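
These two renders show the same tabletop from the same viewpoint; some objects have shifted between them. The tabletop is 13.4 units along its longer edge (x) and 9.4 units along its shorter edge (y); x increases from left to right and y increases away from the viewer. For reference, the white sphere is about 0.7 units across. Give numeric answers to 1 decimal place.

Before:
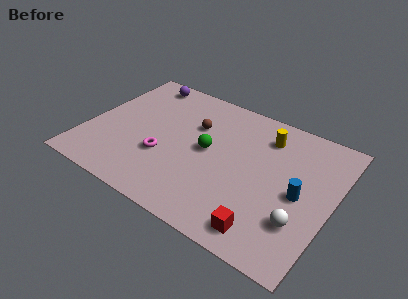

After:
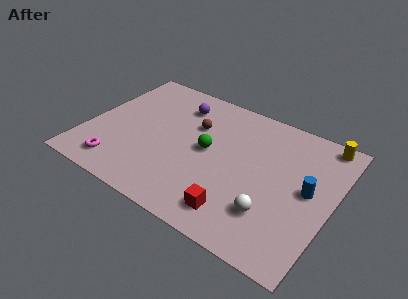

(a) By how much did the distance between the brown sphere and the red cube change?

-1.2

Before: roughly 6.9 units apart; after: 5.7. That's 1.2 units closer together.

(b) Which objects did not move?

the green sphere and the brown sphere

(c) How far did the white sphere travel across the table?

1.5

The white sphere was near (12.0, 2.7) before and (10.5, 2.5) after, so it travelled √(1.5² + 0.2²) ≈ 1.5 units.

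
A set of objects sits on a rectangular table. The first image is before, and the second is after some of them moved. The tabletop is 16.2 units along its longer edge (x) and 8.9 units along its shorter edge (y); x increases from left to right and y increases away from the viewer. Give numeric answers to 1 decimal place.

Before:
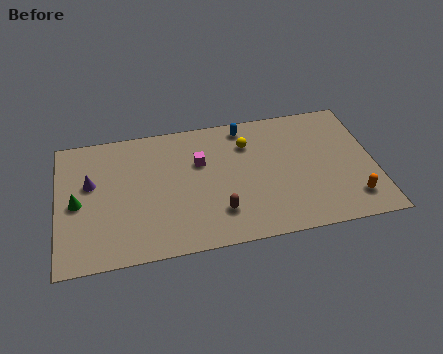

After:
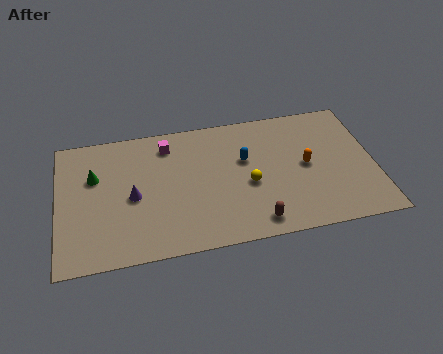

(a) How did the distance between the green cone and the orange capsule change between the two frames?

-3.2

Before: roughly 14.1 units apart; after: 10.9. That's 3.2 units closer together.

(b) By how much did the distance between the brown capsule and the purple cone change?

-0.4

They were about 7.2 units apart before and 6.8 after — 0.4 units closer together.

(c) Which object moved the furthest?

the orange capsule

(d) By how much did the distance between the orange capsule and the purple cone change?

-4.8

The distance was about 13.7 in the first image and 8.9 in the second, so they moved 4.8 units closer together.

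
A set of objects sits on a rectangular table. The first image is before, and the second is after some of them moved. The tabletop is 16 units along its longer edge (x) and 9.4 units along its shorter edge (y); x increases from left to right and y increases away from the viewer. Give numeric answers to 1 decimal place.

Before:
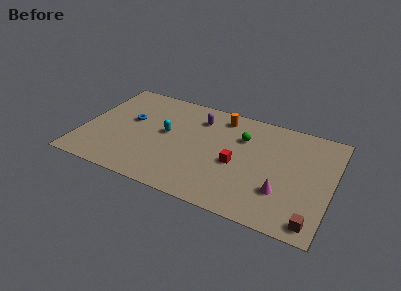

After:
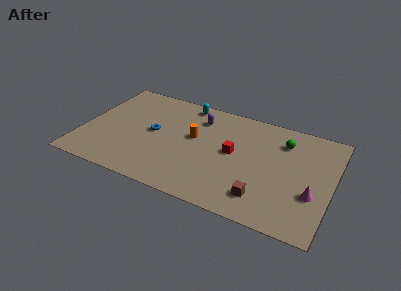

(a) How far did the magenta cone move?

2.0

The magenta cone moved from about (13.0, 2.8) to (14.9, 3.3), a distance of √(1.9² + 0.5²) ≈ 2.0.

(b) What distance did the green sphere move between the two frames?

2.7

From (10.1, 6.6) to (12.7, 7.2), the green sphere covered √(2.6² + 0.6²) ≈ 2.7 units.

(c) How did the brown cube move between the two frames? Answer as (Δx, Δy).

(-3.2, 0.8)

The brown cube was at about (15.1, 1.1) and moved to about (11.9, 1.9).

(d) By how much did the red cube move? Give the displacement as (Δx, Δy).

(-0.3, 0.9)

From the two frames, the red cube sits at roughly (10.0, 4.1) before and (9.7, 5.0) after.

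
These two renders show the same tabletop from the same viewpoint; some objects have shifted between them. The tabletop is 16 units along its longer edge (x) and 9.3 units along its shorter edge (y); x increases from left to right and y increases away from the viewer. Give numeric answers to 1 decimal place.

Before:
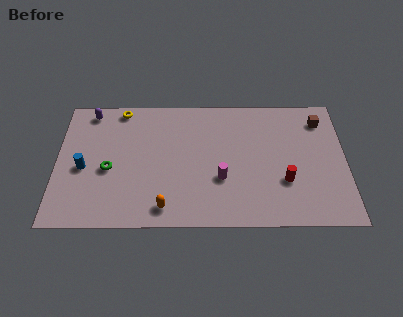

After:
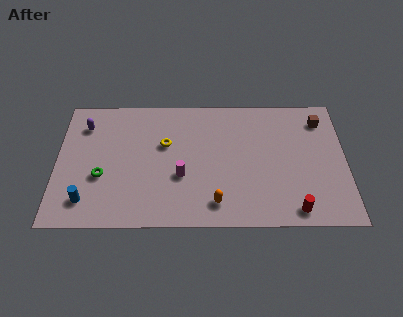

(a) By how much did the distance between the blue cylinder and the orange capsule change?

+1.8

They were about 5.3 units apart before and 7.1 after — 1.8 units further apart.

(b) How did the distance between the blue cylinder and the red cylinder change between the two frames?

+0.3

The distance was about 11.1 in the first image and 11.4 in the second, so they moved 0.3 units further apart.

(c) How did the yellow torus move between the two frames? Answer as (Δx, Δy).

(2.5, -2.6)

From the two frames, the yellow torus sits at roughly (3.5, 8.4) before and (6.0, 5.8) after.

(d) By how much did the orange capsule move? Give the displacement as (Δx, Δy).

(2.8, 0.3)

The orange capsule was at about (6.0, 1.3) and moved to about (8.8, 1.6).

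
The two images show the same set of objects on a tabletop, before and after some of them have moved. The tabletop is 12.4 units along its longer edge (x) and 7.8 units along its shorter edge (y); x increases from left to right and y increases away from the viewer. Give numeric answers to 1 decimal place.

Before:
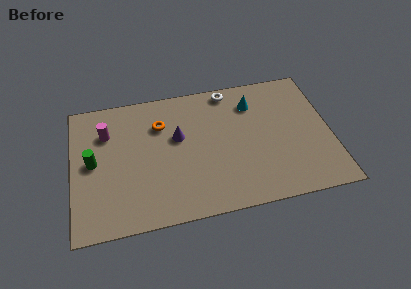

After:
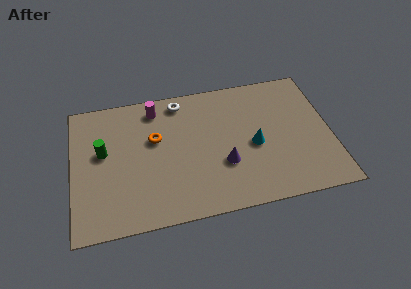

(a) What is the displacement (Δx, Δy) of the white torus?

(-2.4, -0.2)

From the two frames, the white torus sits at roughly (7.7, 7.0) before and (5.3, 6.8) after.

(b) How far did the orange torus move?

0.9

From (4.3, 5.6) to (4.0, 4.8), the orange torus covered √(0.3² + 0.8²) ≈ 0.9 units.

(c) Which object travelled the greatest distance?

the purple cone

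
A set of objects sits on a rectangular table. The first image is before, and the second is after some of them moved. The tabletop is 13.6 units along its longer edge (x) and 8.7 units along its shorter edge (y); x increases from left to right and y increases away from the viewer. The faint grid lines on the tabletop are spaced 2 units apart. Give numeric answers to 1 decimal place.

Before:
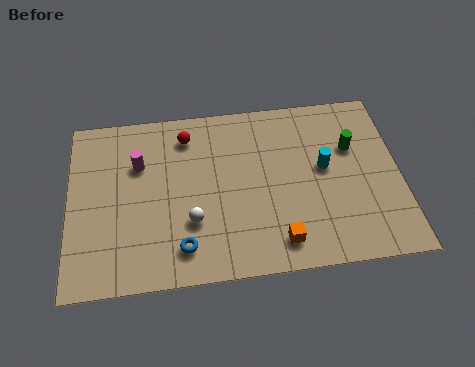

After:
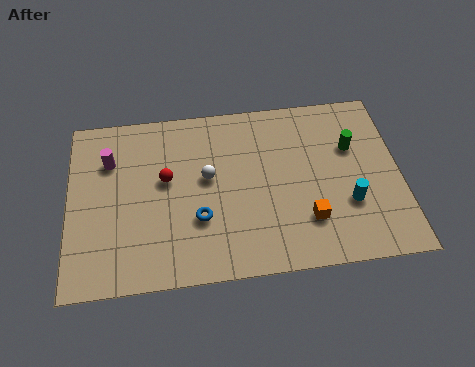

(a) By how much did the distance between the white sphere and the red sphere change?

-2.6

Before: roughly 4.3 units apart; after: 1.7. That's 2.6 units closer together.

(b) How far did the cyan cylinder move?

2.1

From (10.5, 4.8) to (11.4, 2.9), the cyan cylinder covered √(0.9² + 1.9²) ≈ 2.1 units.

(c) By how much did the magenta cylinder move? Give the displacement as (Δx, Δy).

(-1.2, 0.3)

The magenta cylinder started near (2.9, 5.9) and ended near (1.7, 6.2).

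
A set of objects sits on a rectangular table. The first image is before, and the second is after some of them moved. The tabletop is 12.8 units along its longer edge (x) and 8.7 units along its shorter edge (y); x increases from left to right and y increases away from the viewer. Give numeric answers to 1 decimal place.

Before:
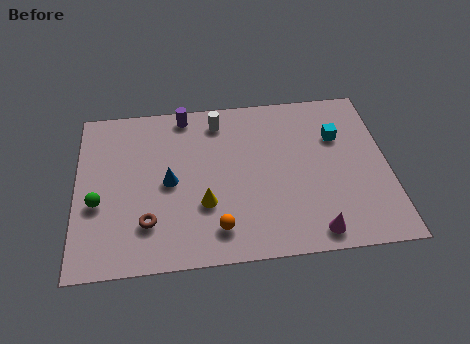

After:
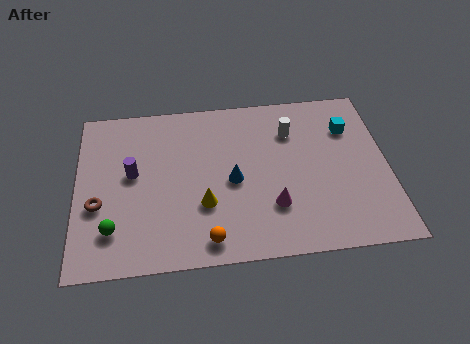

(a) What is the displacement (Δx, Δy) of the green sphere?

(0.6, -1.4)

From the two frames, the green sphere sits at roughly (0.9, 3.4) before and (1.5, 2.0) after.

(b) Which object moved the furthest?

the purple cylinder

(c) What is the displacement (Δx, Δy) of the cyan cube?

(0.5, 0.4)

The cyan cube was at about (10.8, 5.9) and moved to about (11.3, 6.3).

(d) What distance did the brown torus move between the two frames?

2.3

The brown torus moved from about (2.9, 2.2) to (0.9, 3.3), a distance of √(2.0² + 1.1²) ≈ 2.3.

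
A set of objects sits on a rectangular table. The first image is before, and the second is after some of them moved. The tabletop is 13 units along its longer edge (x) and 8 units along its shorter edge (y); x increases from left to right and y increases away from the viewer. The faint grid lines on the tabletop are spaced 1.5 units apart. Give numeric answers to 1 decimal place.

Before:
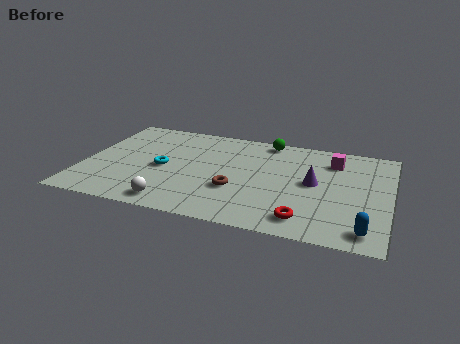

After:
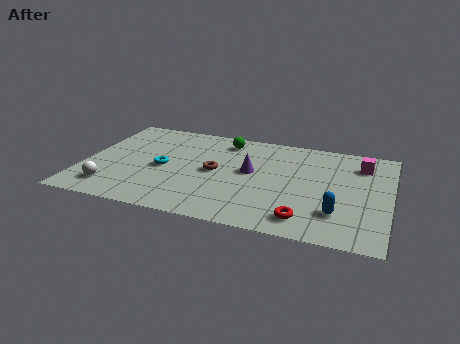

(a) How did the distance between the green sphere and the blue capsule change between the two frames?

-0.7

The distance was about 7.6 in the first image and 6.9 in the second, so they moved 0.7 units closer together.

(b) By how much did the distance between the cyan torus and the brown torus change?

-1.1

The distance was about 3.3 in the first image and 2.2 in the second, so they moved 1.1 units closer together.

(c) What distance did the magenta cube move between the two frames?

1.2

The magenta cube moved from about (10.5, 6.2) to (11.7, 6.2), a distance of √(1.2² + 0.0²) ≈ 1.2.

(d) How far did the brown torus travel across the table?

1.6

The brown torus was near (6.6, 2.8) before and (5.6, 4.0) after, so it travelled √(1.0² + 1.2²) ≈ 1.6 units.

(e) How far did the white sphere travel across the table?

2.7

The white sphere moved from about (4.1, 1.0) to (1.4, 1.5), a distance of √(2.7² + 0.5²) ≈ 2.7.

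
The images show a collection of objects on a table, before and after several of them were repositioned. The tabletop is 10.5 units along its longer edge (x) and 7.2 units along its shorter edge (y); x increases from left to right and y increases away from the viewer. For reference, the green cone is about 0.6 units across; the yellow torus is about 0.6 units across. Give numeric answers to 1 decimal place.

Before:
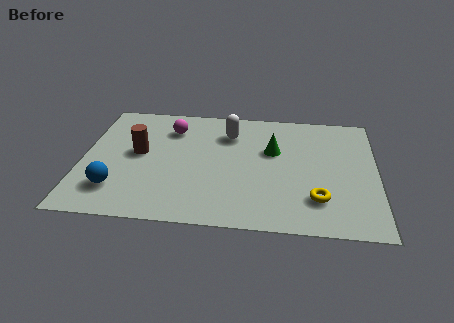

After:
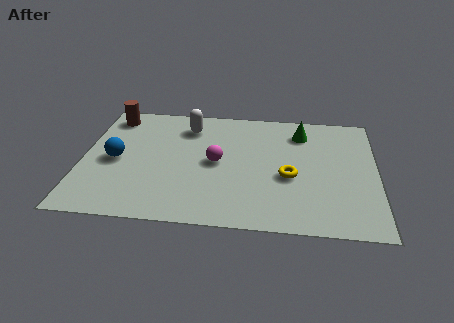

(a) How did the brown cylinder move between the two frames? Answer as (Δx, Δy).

(-1.1, 2.2)

The brown cylinder was at about (2.0, 3.9) and moved to about (0.9, 6.1).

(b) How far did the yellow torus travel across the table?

1.6

The yellow torus was near (8.4, 1.8) before and (7.4, 3.0) after, so it travelled √(1.0² + 1.2²) ≈ 1.6 units.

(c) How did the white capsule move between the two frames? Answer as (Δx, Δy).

(-1.5, 0.3)

From the two frames, the white capsule sits at roughly (5.2, 5.4) before and (3.7, 5.7) after.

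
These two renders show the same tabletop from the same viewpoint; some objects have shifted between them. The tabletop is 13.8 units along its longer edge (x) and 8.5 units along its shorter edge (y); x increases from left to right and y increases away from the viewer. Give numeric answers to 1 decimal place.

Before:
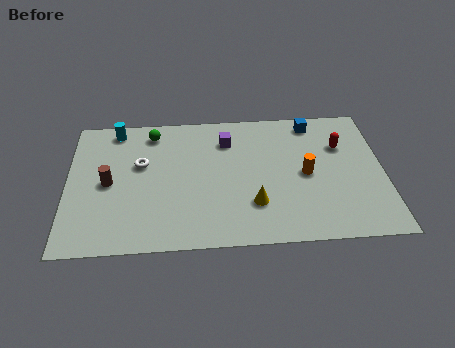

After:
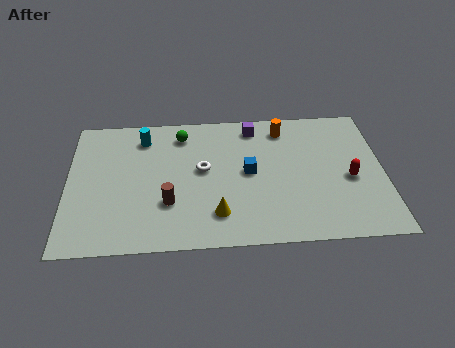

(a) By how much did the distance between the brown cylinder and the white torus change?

+0.7

They were about 1.8 units apart before and 2.5 after — 0.7 units further apart.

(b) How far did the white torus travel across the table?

2.7

The white torus was near (3.2, 5.2) before and (5.9, 4.7) after, so it travelled √(2.7² + 0.5²) ≈ 2.7 units.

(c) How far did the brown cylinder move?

3.0

The brown cylinder moved from about (1.8, 4.1) to (4.4, 2.7), a distance of √(2.6² + 1.4²) ≈ 3.0.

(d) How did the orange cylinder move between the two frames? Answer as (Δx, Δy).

(-0.9, 3.0)

The orange cylinder was at about (10.4, 4.1) and moved to about (9.5, 7.1).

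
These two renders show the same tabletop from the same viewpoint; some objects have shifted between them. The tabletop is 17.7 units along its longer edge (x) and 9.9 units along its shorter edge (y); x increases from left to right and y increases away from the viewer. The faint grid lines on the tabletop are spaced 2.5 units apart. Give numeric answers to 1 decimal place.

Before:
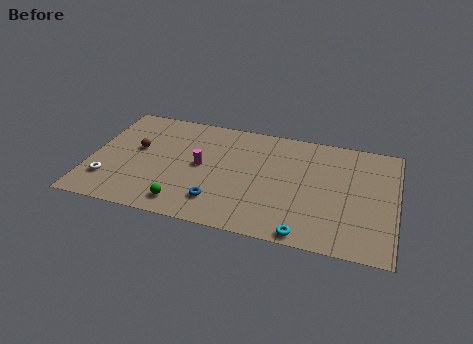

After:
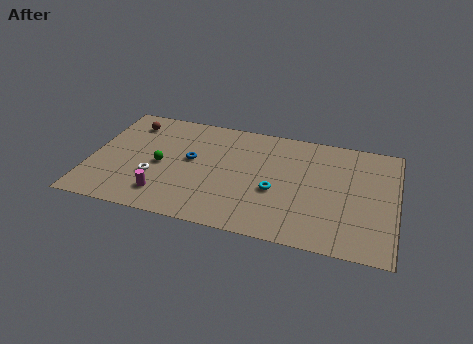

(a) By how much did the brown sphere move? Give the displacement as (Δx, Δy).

(-0.6, 2.3)

The brown sphere was at about (2.6, 5.7) and moved to about (2.0, 8.0).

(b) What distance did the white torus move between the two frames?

2.8

The white torus moved from about (1.2, 2.5) to (3.8, 3.4), a distance of √(2.6² + 0.9²) ≈ 2.8.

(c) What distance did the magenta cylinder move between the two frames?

3.6

The magenta cylinder was near (6.4, 5.1) before and (4.5, 2.0) after, so it travelled √(1.9² + 3.1²) ≈ 3.6 units.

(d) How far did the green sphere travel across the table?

3.5

The green sphere moved from about (5.7, 1.5) to (4.1, 4.6), a distance of √(1.6² + 3.1²) ≈ 3.5.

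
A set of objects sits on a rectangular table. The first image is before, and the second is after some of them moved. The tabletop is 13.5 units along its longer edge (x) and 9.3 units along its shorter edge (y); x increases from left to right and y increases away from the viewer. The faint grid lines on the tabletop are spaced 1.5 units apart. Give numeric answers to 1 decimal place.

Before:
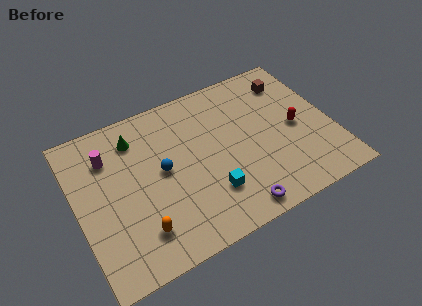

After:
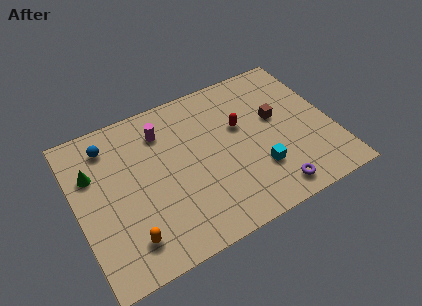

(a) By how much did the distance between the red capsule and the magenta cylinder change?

-5.7

Before: roughly 10.0 units apart; after: 4.3. That's 5.7 units closer together.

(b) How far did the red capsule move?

3.1

From (11.6, 4.4) to (8.8, 5.7), the red capsule covered √(2.8² + 1.3²) ≈ 3.1 units.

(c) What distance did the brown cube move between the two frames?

2.3

The brown cube moved from about (11.8, 7.4) to (10.7, 5.4), a distance of √(1.1² + 2.0²) ≈ 2.3.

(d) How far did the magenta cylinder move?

2.9

From (1.9, 6.9) to (4.8, 7.2), the magenta cylinder covered √(2.9² + 0.3²) ≈ 2.9 units.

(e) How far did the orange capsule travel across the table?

0.6

From (2.9, 2.0) to (2.3, 1.8), the orange capsule covered √(0.6² + 0.2²) ≈ 0.6 units.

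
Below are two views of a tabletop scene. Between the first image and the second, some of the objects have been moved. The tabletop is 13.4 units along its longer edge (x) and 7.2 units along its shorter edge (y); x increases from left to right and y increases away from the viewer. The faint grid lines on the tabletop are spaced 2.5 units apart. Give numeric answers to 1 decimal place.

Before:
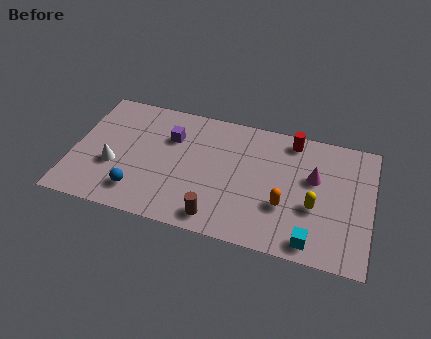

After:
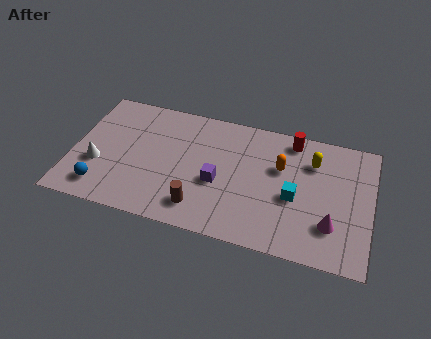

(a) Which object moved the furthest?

the purple cube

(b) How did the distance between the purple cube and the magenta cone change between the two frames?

-1.3

Before: roughly 6.5 units apart; after: 5.2. That's 1.3 units closer together.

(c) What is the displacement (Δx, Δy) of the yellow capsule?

(-0.2, 2.5)

The yellow capsule started near (10.9, 2.8) and ended near (10.7, 5.3).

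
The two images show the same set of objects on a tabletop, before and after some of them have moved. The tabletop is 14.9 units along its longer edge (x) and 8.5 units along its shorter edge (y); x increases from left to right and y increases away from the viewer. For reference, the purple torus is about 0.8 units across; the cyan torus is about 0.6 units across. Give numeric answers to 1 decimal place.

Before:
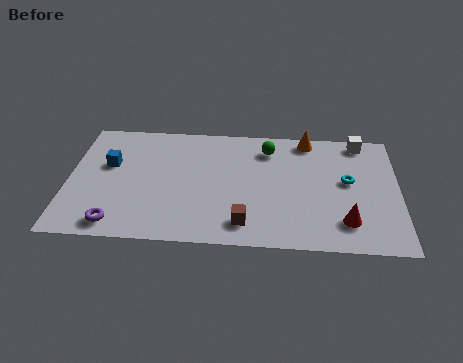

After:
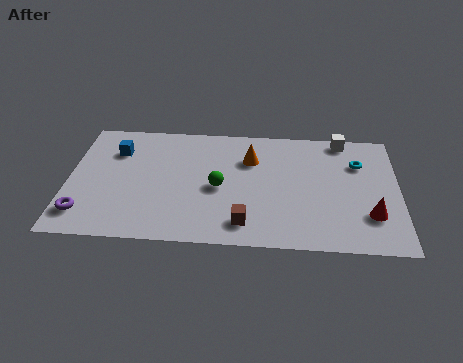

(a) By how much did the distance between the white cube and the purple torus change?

+0.4

Before: roughly 12.7 units apart; after: 13.1. That's 0.4 units further apart.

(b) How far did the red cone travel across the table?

1.2

The red cone moved from about (12.5, 1.9) to (13.6, 2.4), a distance of √(1.1² + 0.5²) ≈ 1.2.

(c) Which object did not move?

the brown cube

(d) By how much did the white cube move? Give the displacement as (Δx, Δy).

(-0.8, 0.1)

From the two frames, the white cube sits at roughly (13.2, 7.6) before and (12.4, 7.7) after.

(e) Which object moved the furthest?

the green sphere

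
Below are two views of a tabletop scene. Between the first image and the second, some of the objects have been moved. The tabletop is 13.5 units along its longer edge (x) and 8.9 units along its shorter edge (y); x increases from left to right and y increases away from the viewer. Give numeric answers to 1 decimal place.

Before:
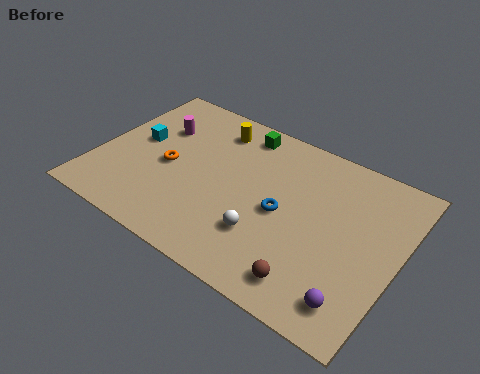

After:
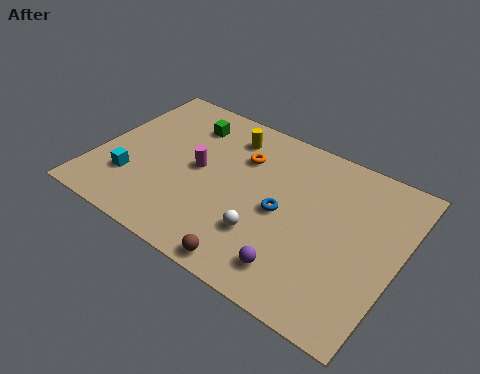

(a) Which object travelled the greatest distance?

the orange torus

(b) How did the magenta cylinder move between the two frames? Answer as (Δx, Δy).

(2.2, -1.5)

From the two frames, the magenta cylinder sits at roughly (2.3, 6.1) before and (4.5, 4.6) after.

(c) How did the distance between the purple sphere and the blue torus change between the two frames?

-1.8

They were about 4.6 units apart before and 2.8 after — 1.8 units closer together.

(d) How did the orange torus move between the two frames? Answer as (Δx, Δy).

(3.0, 2.2)

The orange torus started near (3.2, 4.1) and ended near (6.2, 6.3).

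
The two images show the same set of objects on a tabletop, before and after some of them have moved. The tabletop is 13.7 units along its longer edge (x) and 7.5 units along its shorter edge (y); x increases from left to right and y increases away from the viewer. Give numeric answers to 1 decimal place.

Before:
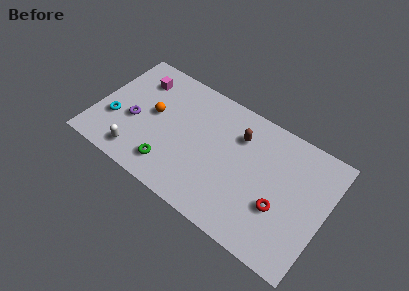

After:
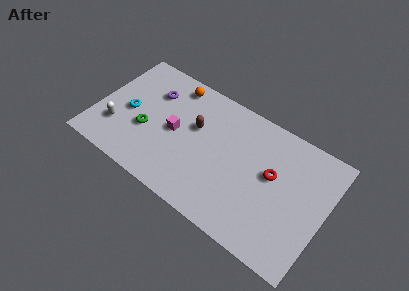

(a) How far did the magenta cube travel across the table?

3.3

From (2.1, 5.8) to (4.7, 3.7), the magenta cube covered √(2.6² + 2.1²) ≈ 3.3 units.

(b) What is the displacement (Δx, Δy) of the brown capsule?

(-2.5, -0.9)

The brown capsule was at about (8.3, 5.5) and moved to about (5.8, 4.6).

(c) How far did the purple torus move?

2.4

The purple torus moved from about (2.3, 3.1) to (3.0, 5.4), a distance of √(0.7² + 2.3²) ≈ 2.4.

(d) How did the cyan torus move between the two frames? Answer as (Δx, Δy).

(0.7, 0.9)

The cyan torus started near (1.2, 2.6) and ended near (1.9, 3.5).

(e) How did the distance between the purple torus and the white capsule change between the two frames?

+1.6

The distance was about 2.0 in the first image and 3.6 in the second, so they moved 1.6 units further apart.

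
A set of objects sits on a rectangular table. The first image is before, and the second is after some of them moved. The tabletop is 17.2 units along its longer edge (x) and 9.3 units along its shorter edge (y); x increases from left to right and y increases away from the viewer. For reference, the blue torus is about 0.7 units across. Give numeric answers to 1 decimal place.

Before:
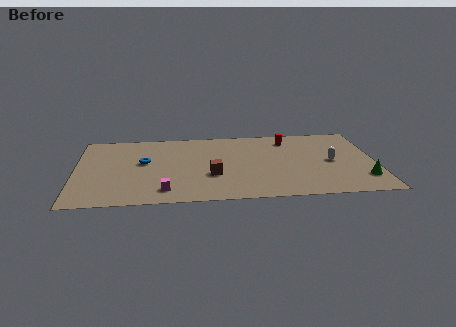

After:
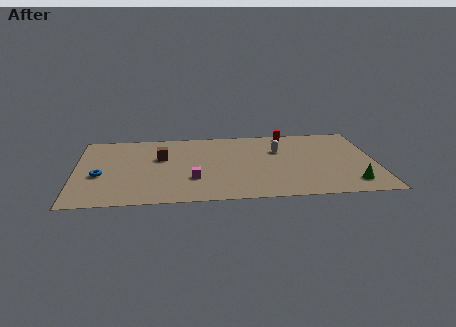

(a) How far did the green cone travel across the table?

0.9

The green cone moved from about (16.4, 2.2) to (15.7, 1.7), a distance of √(0.7² + 0.5²) ≈ 0.9.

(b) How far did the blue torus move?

2.9

The blue torus was near (3.9, 5.3) before and (1.4, 3.8) after, so it travelled √(2.5² + 1.5²) ≈ 2.9 units.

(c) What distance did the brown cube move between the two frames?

3.8

The brown cube was near (7.8, 3.3) before and (4.9, 5.8) after, so it travelled √(2.9² + 2.5²) ≈ 3.8 units.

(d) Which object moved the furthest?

the brown cube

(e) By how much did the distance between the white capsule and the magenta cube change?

-4.0

They were about 10.0 units apart before and 6.0 after — 4.0 units closer together.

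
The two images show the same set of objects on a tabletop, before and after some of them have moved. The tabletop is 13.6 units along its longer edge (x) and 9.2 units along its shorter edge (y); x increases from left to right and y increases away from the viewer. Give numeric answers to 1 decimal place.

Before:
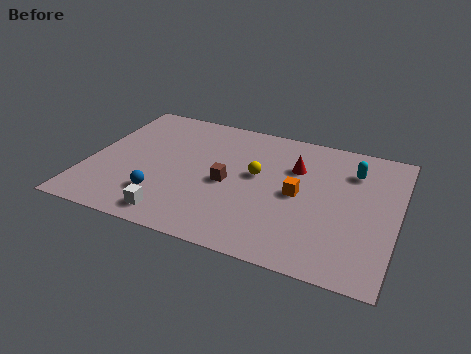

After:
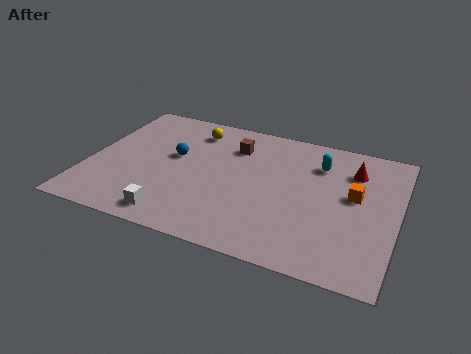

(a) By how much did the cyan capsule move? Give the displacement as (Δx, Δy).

(-1.5, 0.0)

The cyan capsule was at about (11.5, 6.9) and moved to about (10.0, 6.9).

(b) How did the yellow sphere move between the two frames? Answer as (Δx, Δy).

(-3.1, 2.3)

The yellow sphere was at about (7.4, 5.2) and moved to about (4.3, 7.5).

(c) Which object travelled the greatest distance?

the yellow sphere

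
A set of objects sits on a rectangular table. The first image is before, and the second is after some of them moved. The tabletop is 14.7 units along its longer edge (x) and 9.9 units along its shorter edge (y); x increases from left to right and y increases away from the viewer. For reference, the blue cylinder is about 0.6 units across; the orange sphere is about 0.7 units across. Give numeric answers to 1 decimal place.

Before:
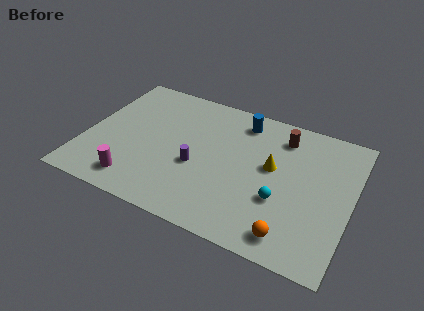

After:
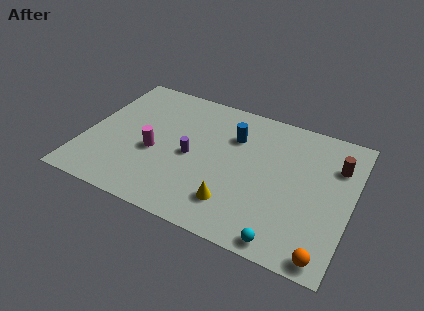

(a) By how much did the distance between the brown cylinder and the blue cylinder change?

+3.4

They were about 2.3 units apart before and 5.7 after — 3.4 units further apart.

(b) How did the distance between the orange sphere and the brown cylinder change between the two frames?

-0.5

Before: roughly 6.7 units apart; after: 6.2. That's 0.5 units closer together.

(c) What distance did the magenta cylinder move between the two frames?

2.6

The magenta cylinder moved from about (3.2, 1.6) to (3.9, 4.1), a distance of √(0.7² + 2.5²) ≈ 2.6.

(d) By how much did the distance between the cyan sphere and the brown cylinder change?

+2.1

They were about 4.5 units apart before and 6.6 after — 2.1 units further apart.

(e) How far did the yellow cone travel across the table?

3.8

The yellow cone moved from about (10.3, 5.6) to (8.6, 2.2), a distance of √(1.7² + 3.4²) ≈ 3.8.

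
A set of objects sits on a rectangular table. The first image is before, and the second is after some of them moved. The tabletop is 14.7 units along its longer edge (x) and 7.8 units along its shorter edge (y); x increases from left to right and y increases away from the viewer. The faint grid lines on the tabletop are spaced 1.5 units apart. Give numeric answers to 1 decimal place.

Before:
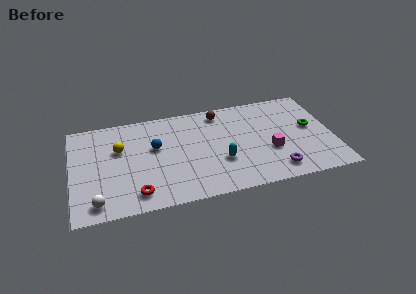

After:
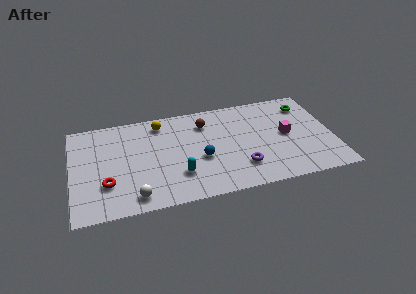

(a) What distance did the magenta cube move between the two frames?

1.5

The magenta cube moved from about (11.1, 2.9) to (12.1, 4.0), a distance of √(1.0² + 1.1²) ≈ 1.5.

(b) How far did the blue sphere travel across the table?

2.9

The blue sphere moved from about (4.7, 4.7) to (7.2, 3.2), a distance of √(2.5² + 1.5²) ≈ 2.9.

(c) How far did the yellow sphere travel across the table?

2.9

The yellow sphere moved from about (2.7, 5.0) to (5.1, 6.6), a distance of √(2.4² + 1.6²) ≈ 2.9.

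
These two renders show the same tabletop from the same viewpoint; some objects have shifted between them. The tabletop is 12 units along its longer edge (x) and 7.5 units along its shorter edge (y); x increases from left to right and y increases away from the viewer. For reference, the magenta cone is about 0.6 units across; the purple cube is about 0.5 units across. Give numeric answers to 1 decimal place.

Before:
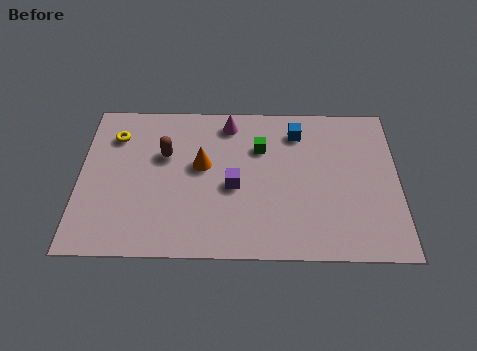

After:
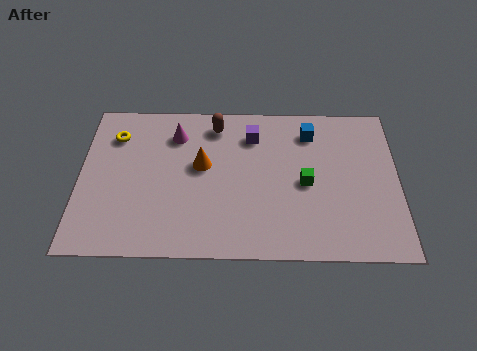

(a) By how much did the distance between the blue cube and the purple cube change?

-1.4

The distance was about 3.6 in the first image and 2.2 in the second, so they moved 1.4 units closer together.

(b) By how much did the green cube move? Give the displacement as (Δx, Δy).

(1.7, -1.7)

From the two frames, the green cube sits at roughly (6.8, 5.2) before and (8.5, 3.5) after.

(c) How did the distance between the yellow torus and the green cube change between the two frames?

+2.0

They were about 5.5 units apart before and 7.5 after — 2.0 units further apart.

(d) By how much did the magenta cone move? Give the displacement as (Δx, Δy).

(-2.0, -0.6)

The magenta cone started near (5.6, 6.4) and ended near (3.6, 5.8).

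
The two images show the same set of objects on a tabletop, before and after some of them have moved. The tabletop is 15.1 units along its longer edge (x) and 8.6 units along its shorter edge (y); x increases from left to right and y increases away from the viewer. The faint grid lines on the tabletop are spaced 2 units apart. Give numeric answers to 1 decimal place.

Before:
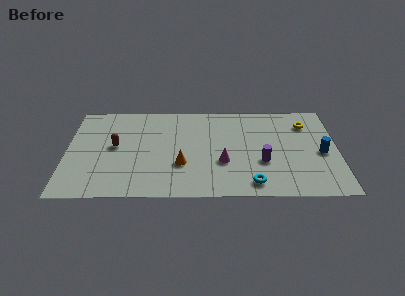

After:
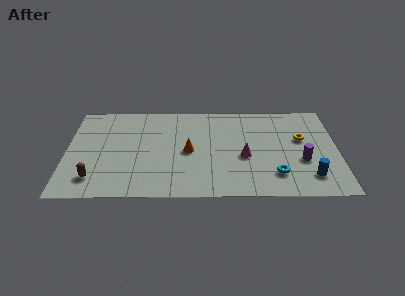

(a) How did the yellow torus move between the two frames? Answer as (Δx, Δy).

(-0.3, -1.4)

The yellow torus started near (13.4, 6.6) and ended near (13.1, 5.2).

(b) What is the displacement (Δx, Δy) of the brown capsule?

(-1.1, -2.9)

The brown capsule was at about (2.7, 4.6) and moved to about (1.6, 1.7).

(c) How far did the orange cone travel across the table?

1.3

The orange cone moved from about (6.4, 2.9) to (6.8, 4.1), a distance of √(0.4² + 1.2²) ≈ 1.3.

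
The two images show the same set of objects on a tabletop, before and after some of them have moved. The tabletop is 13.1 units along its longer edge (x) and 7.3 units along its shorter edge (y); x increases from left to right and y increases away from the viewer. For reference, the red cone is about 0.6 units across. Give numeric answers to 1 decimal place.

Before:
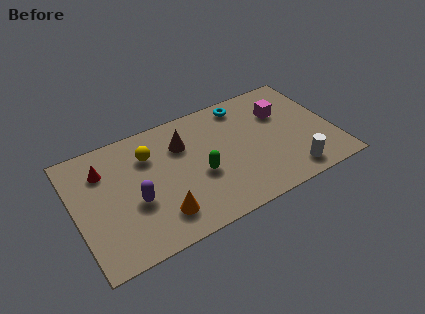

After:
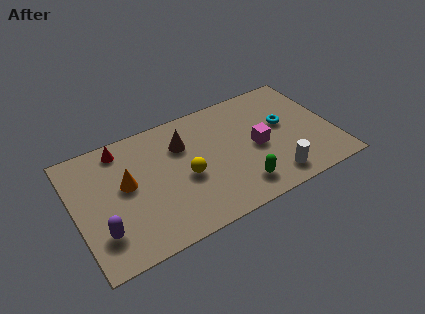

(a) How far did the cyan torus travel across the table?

2.8

The cyan torus moved from about (8.9, 6.3) to (10.7, 4.2), a distance of √(1.8² + 2.1²) ≈ 2.8.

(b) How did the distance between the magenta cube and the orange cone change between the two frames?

-0.9

They were about 7.5 units apart before and 6.6 after — 0.9 units closer together.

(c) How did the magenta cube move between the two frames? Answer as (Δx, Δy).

(-1.5, -1.6)

The magenta cube was at about (10.7, 5.0) and moved to about (9.2, 3.4).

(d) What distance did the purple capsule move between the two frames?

2.1

The purple capsule was near (2.9, 2.9) before and (1.1, 1.9) after, so it travelled √(1.8² + 1.0²) ≈ 2.1 units.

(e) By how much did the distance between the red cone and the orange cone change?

-2.3

They were about 4.5 units apart before and 2.2 after — 2.3 units closer together.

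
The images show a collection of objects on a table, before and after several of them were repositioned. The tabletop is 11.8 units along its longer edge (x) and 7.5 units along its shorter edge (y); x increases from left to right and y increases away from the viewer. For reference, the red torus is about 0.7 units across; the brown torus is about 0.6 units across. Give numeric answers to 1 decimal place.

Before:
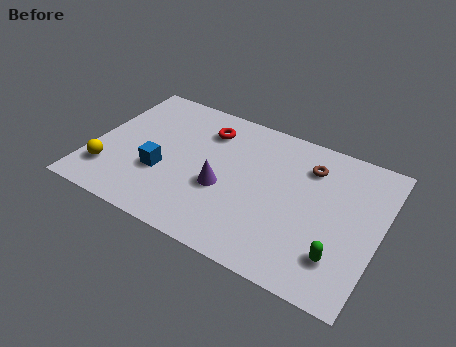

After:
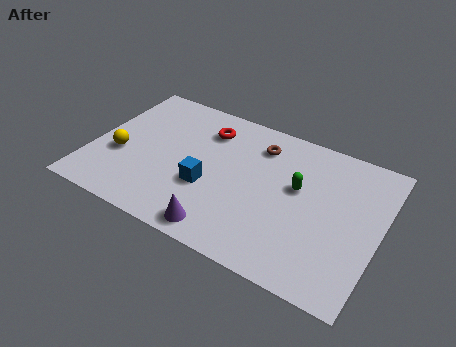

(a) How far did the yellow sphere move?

1.1

From (0.9, 1.8) to (1.2, 2.9), the yellow sphere covered √(0.3² + 1.1²) ≈ 1.1 units.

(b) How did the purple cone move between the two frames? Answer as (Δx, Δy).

(0.3, -2.1)

The purple cone started near (5.5, 3.0) and ended near (5.8, 0.9).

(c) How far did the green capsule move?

3.3

The green capsule moved from about (10.4, 1.8) to (8.4, 4.4), a distance of √(2.0² + 2.6²) ≈ 3.3.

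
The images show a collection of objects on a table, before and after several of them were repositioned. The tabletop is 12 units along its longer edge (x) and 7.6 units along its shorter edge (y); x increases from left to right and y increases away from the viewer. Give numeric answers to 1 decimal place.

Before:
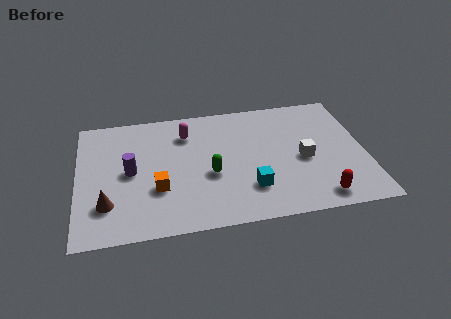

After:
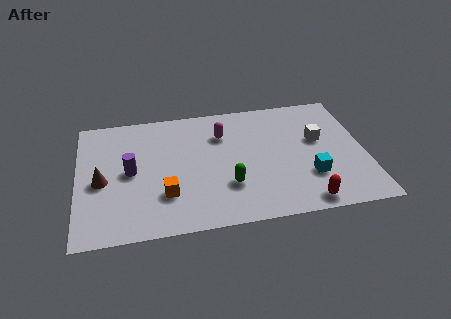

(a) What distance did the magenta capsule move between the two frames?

1.5

The magenta capsule was near (4.6, 5.8) before and (6.1, 5.5) after, so it travelled √(1.5² + 0.3²) ≈ 1.5 units.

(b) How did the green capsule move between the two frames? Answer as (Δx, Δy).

(0.7, -0.8)

The green capsule was at about (5.5, 3.1) and moved to about (6.2, 2.3).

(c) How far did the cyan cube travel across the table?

2.5

From (7.1, 2.0) to (9.6, 2.3), the cyan cube covered √(2.5² + 0.3²) ≈ 2.5 units.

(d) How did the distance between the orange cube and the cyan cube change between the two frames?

+2.2

They were about 3.8 units apart before and 6.0 after — 2.2 units further apart.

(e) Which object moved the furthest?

the cyan cube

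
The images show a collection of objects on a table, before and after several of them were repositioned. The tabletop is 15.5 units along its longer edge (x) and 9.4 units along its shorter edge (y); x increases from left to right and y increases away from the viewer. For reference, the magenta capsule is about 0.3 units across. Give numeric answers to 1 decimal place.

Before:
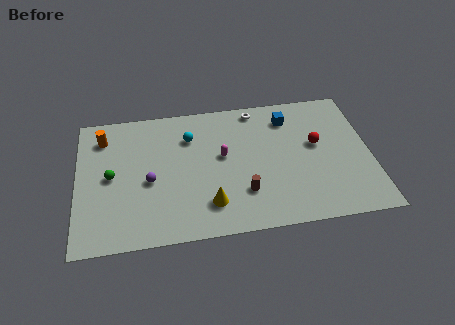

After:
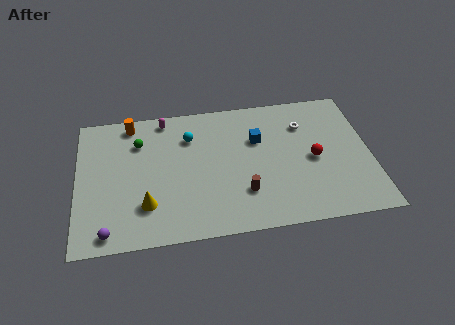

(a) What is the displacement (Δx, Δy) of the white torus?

(2.5, -1.5)

From the two frames, the white torus sits at roughly (9.6, 8.4) before and (12.1, 6.9) after.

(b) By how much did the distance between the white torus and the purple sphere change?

+4.8

The distance was about 7.2 in the first image and 12.0 in the second, so they moved 4.8 units further apart.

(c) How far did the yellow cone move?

3.3

From (6.9, 2.1) to (3.6, 2.5), the yellow cone covered √(3.3² + 0.4²) ≈ 3.3 units.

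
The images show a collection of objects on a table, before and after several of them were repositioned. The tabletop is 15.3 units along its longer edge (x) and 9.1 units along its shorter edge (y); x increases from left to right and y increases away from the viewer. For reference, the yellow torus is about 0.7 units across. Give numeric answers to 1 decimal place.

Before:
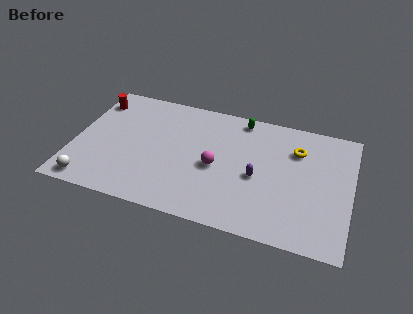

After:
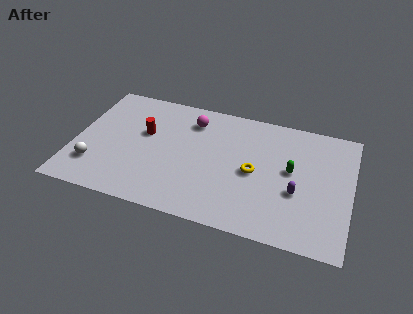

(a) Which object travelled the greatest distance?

the green capsule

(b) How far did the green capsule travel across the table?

4.3

The green capsule was near (9.0, 8.1) before and (12.0, 5.0) after, so it travelled √(3.0² + 3.1²) ≈ 4.3 units.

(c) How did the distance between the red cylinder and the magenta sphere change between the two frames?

-4.8

They were about 7.8 units apart before and 3.0 after — 4.8 units closer together.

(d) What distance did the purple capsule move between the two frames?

2.3

The purple capsule moved from about (10.2, 4.0) to (12.4, 3.5), a distance of √(2.2² + 0.5²) ≈ 2.3.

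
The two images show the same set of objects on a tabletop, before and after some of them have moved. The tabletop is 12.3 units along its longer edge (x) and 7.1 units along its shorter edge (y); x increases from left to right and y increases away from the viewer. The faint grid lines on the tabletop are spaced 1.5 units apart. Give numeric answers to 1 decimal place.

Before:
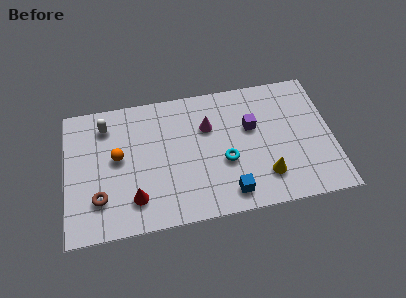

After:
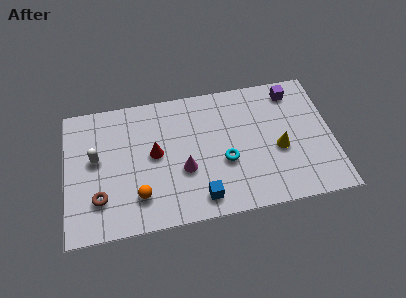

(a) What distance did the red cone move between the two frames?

2.4

The red cone was near (3.1, 1.6) before and (4.1, 3.8) after, so it travelled √(1.0² + 2.2²) ≈ 2.4 units.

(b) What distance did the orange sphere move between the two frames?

2.4

From (2.4, 3.9) to (3.3, 1.7), the orange sphere covered √(0.9² + 2.2²) ≈ 2.4 units.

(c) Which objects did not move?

the brown torus and the cyan torus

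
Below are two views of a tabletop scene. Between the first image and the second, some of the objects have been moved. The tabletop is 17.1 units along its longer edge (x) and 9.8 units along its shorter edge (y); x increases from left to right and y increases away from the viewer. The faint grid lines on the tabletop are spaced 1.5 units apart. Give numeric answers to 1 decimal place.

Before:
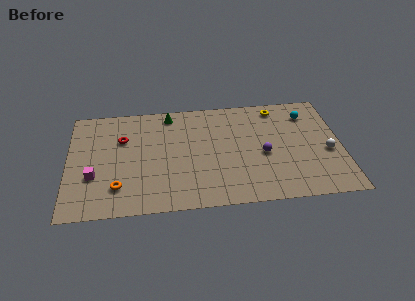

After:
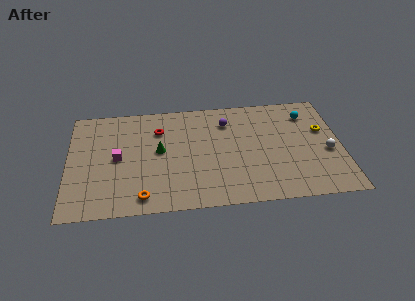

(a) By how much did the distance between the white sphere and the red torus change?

-2.1

Before: roughly 13.0 units apart; after: 10.9. That's 2.1 units closer together.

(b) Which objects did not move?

the cyan sphere and the white sphere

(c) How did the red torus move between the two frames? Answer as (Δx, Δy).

(2.3, 0.6)

From the two frames, the red torus sits at roughly (3.4, 6.6) before and (5.7, 7.2) after.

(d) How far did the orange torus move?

1.8

The orange torus was near (3.1, 2.3) before and (4.6, 1.3) after, so it travelled √(1.5² + 1.0²) ≈ 1.8 units.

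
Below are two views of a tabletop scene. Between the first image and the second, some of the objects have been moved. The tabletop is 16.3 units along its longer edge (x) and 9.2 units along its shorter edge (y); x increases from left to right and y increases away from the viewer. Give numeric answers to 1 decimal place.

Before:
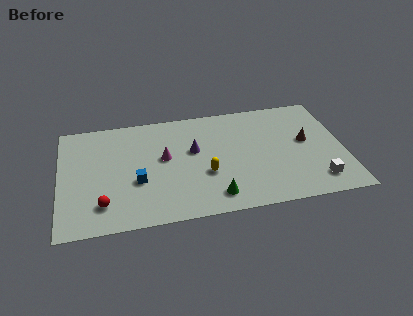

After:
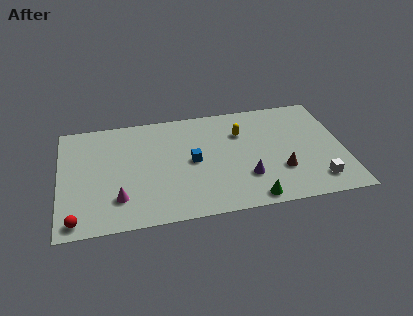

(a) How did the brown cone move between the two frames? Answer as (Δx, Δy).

(-1.6, -2.2)

The brown cone started near (14.2, 5.1) and ended near (12.6, 2.9).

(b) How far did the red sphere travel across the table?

1.8

The red sphere was near (2.4, 2.0) before and (0.9, 1.0) after, so it travelled √(1.5² + 1.0²) ≈ 1.8 units.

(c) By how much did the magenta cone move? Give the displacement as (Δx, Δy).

(-2.7, -2.9)

The magenta cone was at about (6.0, 5.2) and moved to about (3.3, 2.3).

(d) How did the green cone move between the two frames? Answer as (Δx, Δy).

(2.1, -0.6)

The green cone started near (8.7, 1.5) and ended near (10.8, 0.9).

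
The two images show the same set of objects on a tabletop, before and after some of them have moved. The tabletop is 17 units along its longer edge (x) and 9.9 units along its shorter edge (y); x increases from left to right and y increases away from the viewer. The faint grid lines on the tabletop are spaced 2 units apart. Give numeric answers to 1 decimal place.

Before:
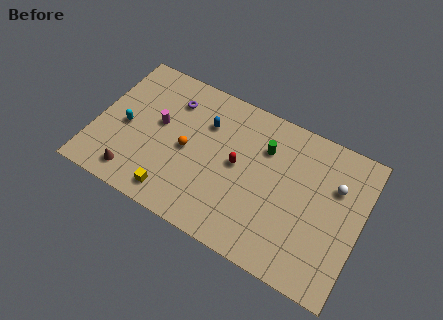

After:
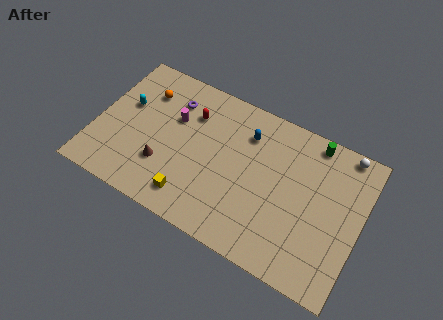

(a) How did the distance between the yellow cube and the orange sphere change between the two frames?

+3.6

Before: roughly 3.3 units apart; after: 6.9. That's 3.6 units further apart.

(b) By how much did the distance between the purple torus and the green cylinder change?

+3.0

They were about 6.1 units apart before and 9.1 after — 3.0 units further apart.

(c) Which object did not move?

the purple torus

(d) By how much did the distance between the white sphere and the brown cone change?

-0.9

They were about 13.4 units apart before and 12.5 after — 0.9 units closer together.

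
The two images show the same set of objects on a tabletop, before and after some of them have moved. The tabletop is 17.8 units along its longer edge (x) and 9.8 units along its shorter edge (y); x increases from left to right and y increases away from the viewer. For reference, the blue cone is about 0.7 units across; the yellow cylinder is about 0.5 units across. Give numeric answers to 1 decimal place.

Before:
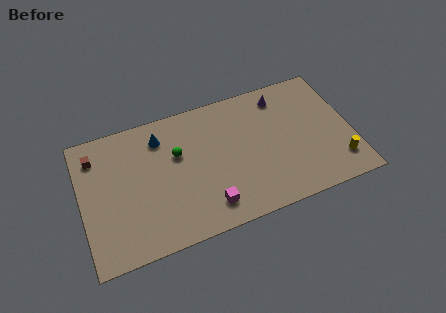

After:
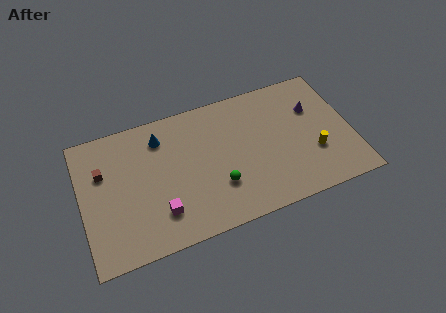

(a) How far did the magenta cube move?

3.2

From (8.0, 1.8) to (4.9, 2.4), the magenta cube covered √(3.1² + 0.6²) ≈ 3.2 units.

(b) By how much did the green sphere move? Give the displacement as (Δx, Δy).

(2.4, -3.2)

From the two frames, the green sphere sits at roughly (6.4, 6.2) before and (8.8, 3.0) after.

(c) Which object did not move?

the blue cone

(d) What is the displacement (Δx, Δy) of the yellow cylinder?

(-1.5, 1.2)

The yellow cylinder was at about (16.7, 2.1) and moved to about (15.2, 3.3).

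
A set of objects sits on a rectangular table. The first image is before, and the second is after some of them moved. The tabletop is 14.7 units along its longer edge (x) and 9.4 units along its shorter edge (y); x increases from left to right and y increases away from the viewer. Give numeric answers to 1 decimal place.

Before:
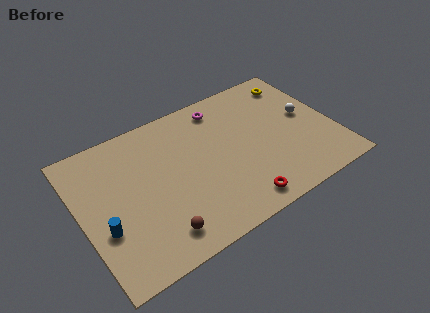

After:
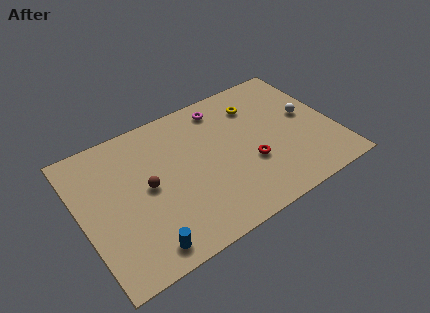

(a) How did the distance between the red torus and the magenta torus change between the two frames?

-2.1

Before: roughly 6.8 units apart; after: 4.7. That's 2.1 units closer together.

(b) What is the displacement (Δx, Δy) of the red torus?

(1.1, 2.2)

From the two frames, the red torus sits at roughly (8.5, 1.2) before and (9.6, 3.4) after.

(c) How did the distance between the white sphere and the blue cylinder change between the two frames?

-1.3

Before: roughly 12.3 units apart; after: 11.0. That's 1.3 units closer together.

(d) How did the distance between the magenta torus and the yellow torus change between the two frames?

-2.4

The distance was about 4.5 in the first image and 2.1 in the second, so they moved 2.4 units closer together.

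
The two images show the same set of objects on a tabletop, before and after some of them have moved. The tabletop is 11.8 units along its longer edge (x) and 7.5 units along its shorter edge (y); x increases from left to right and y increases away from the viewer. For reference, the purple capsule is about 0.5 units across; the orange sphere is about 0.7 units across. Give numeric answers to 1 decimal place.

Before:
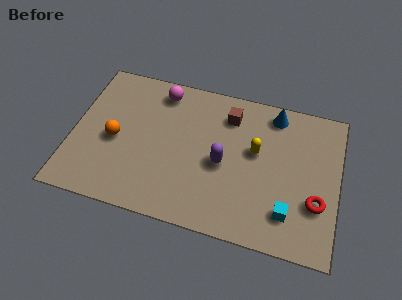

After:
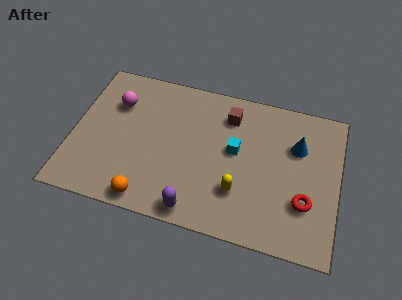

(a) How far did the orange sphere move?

3.1

The orange sphere was near (1.9, 3.4) before and (3.6, 0.8) after, so it travelled √(1.7² + 2.6²) ≈ 3.1 units.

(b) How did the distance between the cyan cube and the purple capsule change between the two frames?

+0.3

The distance was about 3.4 in the first image and 3.7 in the second, so they moved 0.3 units further apart.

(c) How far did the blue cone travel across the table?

1.8

The blue cone moved from about (8.8, 6.5) to (9.9, 5.1), a distance of √(1.1² + 1.4²) ≈ 1.8.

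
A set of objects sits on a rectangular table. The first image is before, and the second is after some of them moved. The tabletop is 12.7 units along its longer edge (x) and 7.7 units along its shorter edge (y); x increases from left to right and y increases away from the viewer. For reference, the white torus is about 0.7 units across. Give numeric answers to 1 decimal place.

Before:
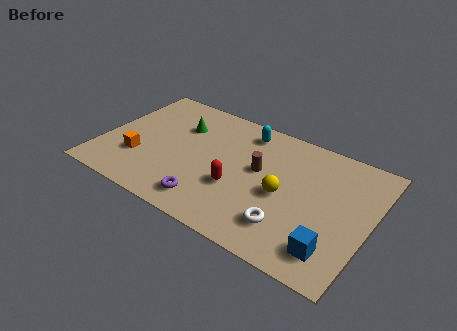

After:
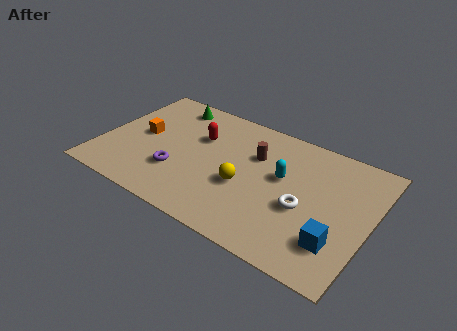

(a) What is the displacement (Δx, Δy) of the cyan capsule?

(2.1, -2.0)

The cyan capsule was at about (6.4, 6.5) and moved to about (8.5, 4.5).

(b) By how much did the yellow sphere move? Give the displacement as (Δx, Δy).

(-1.8, -0.4)

The yellow sphere was at about (8.7, 3.5) and moved to about (6.9, 3.1).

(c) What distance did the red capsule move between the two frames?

3.2

From (6.6, 2.8) to (4.4, 5.1), the red capsule covered √(2.2² + 2.3²) ≈ 3.2 units.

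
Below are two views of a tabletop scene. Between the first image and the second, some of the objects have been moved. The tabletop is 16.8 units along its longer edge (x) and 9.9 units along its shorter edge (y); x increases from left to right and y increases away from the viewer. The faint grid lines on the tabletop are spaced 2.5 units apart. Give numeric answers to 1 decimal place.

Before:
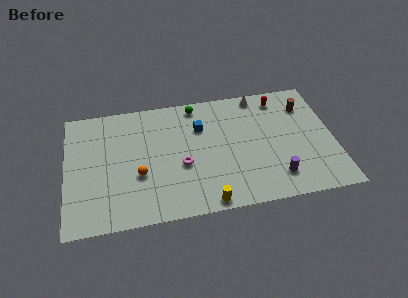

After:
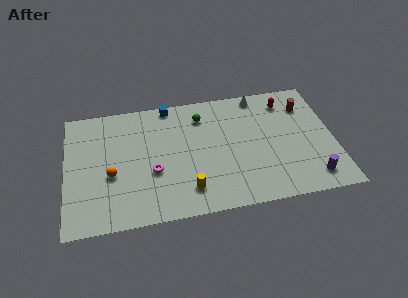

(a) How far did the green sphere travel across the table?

1.0

From (8.3, 8.8) to (8.6, 7.8), the green sphere covered √(0.3² + 1.0²) ≈ 1.0 units.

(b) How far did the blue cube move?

2.9

The blue cube was near (8.5, 6.9) before and (6.6, 9.1) after, so it travelled √(1.9² + 2.2²) ≈ 2.9 units.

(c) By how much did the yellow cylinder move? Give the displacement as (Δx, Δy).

(-1.1, 1.2)

From the two frames, the yellow cylinder sits at roughly (8.6, 0.8) before and (7.5, 2.0) after.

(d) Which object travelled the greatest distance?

the blue cube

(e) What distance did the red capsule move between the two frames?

0.5

The red capsule moved from about (13.6, 8.4) to (14.0, 8.1), a distance of √(0.4² + 0.3²) ≈ 0.5.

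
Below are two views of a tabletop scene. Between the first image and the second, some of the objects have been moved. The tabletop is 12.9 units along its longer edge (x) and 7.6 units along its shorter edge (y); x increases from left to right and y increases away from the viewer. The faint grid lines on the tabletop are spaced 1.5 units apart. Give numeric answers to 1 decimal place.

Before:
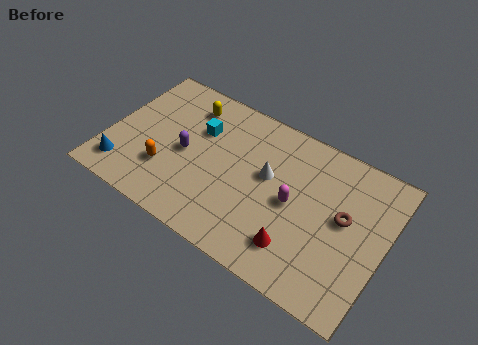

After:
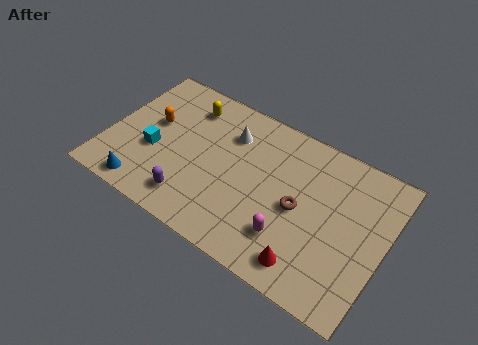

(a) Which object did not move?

the yellow capsule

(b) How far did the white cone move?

2.3

From (7.4, 4.4) to (5.4, 5.6), the white cone covered √(2.0² + 1.2²) ≈ 2.3 units.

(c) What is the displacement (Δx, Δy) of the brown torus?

(-2.0, -0.6)

The brown torus was at about (11.0, 4.2) and moved to about (9.0, 3.6).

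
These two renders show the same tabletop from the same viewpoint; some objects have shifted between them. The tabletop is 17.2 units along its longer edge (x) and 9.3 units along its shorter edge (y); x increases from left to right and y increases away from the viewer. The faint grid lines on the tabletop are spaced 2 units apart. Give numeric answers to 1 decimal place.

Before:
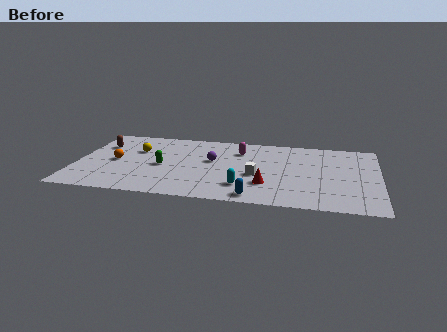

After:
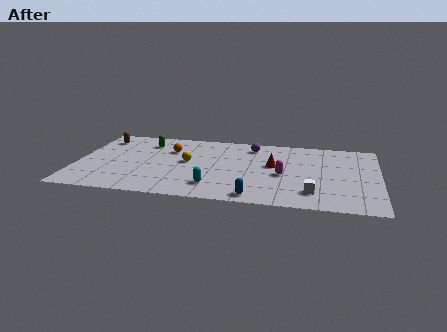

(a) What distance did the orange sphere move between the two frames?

3.6

The orange sphere was near (2.2, 4.5) before and (5.2, 6.5) after, so it travelled √(3.0² + 2.0²) ≈ 3.6 units.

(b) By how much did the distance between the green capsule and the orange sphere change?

-1.1

The distance was about 2.7 in the first image and 1.6 in the second, so they moved 1.1 units closer together.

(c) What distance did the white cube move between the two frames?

3.7

From (10.3, 3.8) to (13.5, 2.0), the white cube covered √(3.2² + 1.8²) ≈ 3.7 units.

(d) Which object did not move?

the blue capsule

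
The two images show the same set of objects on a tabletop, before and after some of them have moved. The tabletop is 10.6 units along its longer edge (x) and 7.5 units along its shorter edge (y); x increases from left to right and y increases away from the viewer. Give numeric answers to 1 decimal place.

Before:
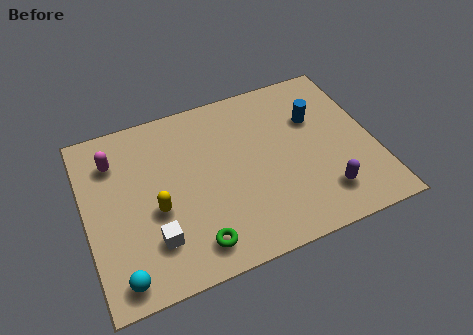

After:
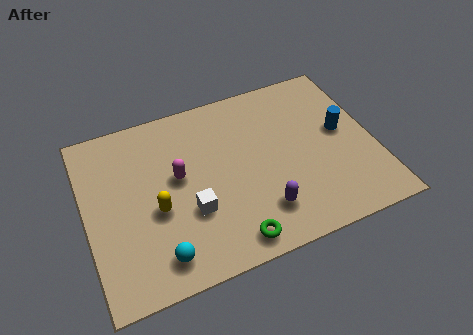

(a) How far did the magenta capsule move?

2.7

The magenta capsule was near (1.2, 5.7) before and (3.4, 4.2) after, so it travelled √(2.2² + 1.5²) ≈ 2.7 units.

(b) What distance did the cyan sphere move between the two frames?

1.4

The cyan sphere moved from about (1.0, 0.9) to (2.4, 1.2), a distance of √(1.4² + 0.3²) ≈ 1.4.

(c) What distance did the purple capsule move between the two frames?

2.3

The purple capsule was near (8.5, 1.6) before and (6.2, 1.7) after, so it travelled √(2.3² + 0.1²) ≈ 2.3 units.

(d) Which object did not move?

the yellow capsule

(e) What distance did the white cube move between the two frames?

1.6

From (2.3, 1.9) to (3.7, 2.6), the white cube covered √(1.4² + 0.7²) ≈ 1.6 units.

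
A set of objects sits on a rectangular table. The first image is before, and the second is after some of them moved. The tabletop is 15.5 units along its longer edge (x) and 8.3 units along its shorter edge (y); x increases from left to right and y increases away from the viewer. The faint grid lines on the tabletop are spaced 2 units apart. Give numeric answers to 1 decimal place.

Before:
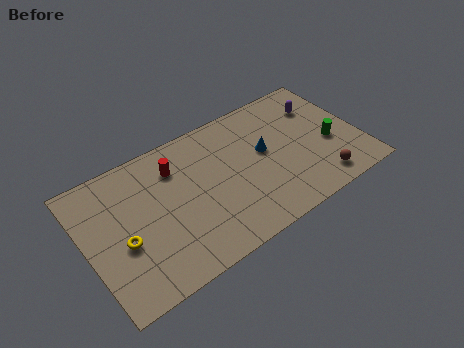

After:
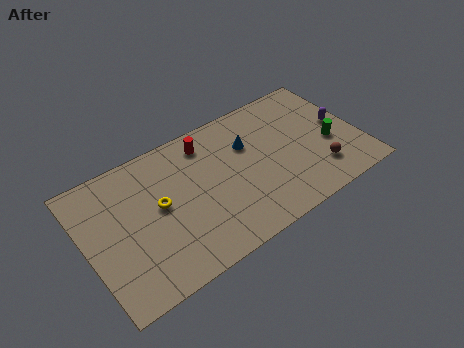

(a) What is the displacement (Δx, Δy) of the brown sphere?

(0.1, 0.7)

The brown sphere was at about (12.8, 1.3) and moved to about (12.9, 2.0).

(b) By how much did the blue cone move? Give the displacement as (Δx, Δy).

(-0.8, 0.9)

The blue cone was at about (10.2, 4.7) and moved to about (9.4, 5.6).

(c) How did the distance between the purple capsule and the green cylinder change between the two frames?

-1.4

Before: roughly 2.7 units apart; after: 1.3. That's 1.4 units closer together.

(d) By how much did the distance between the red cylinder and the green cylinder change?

-1.5

They were about 9.0 units apart before and 7.5 after — 1.5 units closer together.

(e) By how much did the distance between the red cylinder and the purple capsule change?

-0.6

The distance was about 8.4 in the first image and 7.8 in the second, so they moved 0.6 units closer together.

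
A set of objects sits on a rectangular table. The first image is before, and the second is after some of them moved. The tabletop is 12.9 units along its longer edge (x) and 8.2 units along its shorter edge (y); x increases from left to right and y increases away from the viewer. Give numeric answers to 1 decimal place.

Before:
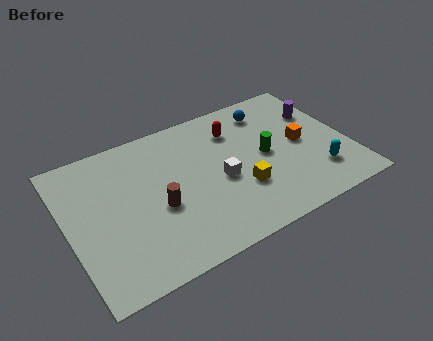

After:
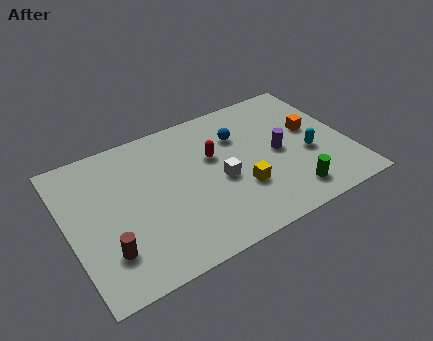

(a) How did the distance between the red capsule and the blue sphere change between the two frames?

-0.3

Before: roughly 1.8 units apart; after: 1.5. That's 0.3 units closer together.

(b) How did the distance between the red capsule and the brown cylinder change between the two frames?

+1.2

They were about 4.9 units apart before and 6.1 after — 1.2 units further apart.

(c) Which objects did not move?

the yellow cube and the white cube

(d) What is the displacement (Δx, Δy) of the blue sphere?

(-1.6, -0.9)

From the two frames, the blue sphere sits at roughly (9.7, 6.7) before and (8.1, 5.8) after.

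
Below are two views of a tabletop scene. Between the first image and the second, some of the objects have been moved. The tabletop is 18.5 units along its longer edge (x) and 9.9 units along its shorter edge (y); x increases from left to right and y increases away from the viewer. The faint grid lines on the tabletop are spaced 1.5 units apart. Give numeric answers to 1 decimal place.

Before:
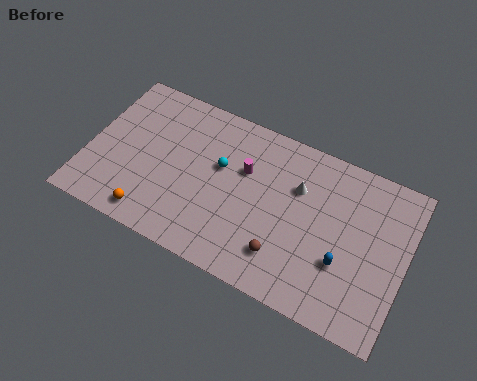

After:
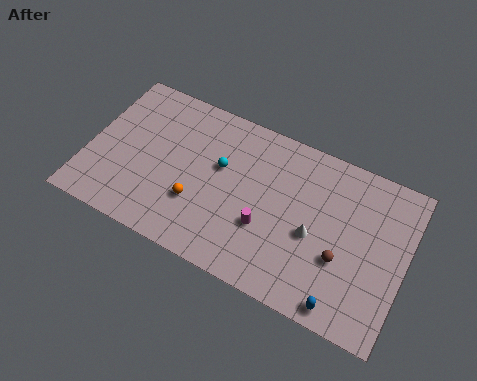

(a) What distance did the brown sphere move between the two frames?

3.5

The brown sphere was near (11.8, 2.3) before and (15.0, 3.6) after, so it travelled √(3.2² + 1.3²) ≈ 3.5 units.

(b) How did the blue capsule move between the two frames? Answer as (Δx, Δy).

(0.3, -2.4)

From the two frames, the blue capsule sits at roughly (15.1, 3.4) before and (15.4, 1.0) after.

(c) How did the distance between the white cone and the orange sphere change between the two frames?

-2.8

The distance was about 9.6 in the first image and 6.8 in the second, so they moved 2.8 units closer together.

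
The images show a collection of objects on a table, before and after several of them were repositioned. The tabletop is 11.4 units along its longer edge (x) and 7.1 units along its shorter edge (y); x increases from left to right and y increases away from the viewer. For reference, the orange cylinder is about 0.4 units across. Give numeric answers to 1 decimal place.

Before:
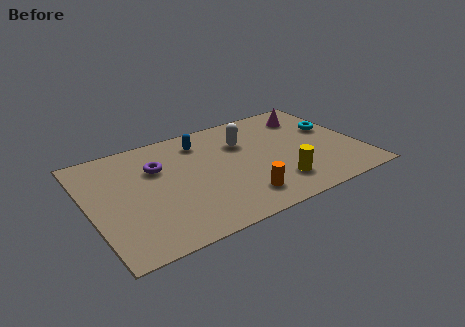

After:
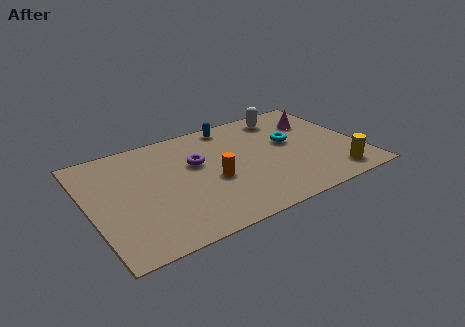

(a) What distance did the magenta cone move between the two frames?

0.5

The magenta cone was near (9.7, 5.6) before and (9.9, 5.1) after, so it travelled √(0.2² + 0.5²) ≈ 0.5 units.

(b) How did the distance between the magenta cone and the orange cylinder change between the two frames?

-0.4

They were about 5.6 units apart before and 5.2 after — 0.4 units closer together.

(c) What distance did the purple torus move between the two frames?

1.6

The purple torus moved from about (3.0, 4.8) to (4.6, 4.4), a distance of √(1.6² + 0.4²) ≈ 1.6.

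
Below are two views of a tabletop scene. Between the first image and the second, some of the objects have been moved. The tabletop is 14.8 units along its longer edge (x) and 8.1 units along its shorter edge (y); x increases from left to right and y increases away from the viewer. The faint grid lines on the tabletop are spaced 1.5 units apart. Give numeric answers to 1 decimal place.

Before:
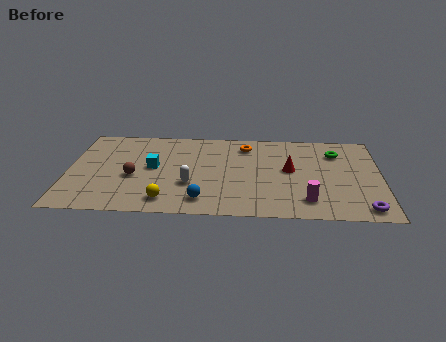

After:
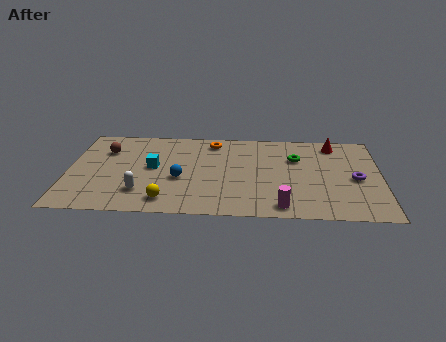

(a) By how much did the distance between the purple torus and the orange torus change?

-0.3

The distance was about 7.8 in the first image and 7.5 in the second, so they moved 0.3 units closer together.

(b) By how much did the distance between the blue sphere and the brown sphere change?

+0.5

The distance was about 3.9 in the first image and 4.4 in the second, so they moved 0.5 units further apart.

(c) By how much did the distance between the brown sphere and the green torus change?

-0.9

The distance was about 10.0 in the first image and 9.1 in the second, so they moved 0.9 units closer together.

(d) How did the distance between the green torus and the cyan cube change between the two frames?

-2.0

Before: roughly 8.9 units apart; after: 6.9. That's 2.0 units closer together.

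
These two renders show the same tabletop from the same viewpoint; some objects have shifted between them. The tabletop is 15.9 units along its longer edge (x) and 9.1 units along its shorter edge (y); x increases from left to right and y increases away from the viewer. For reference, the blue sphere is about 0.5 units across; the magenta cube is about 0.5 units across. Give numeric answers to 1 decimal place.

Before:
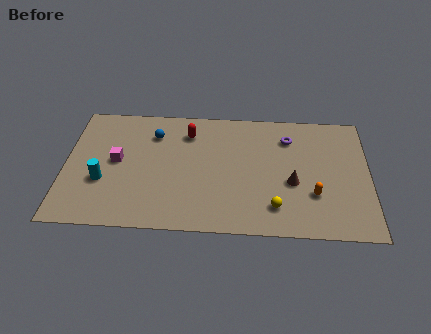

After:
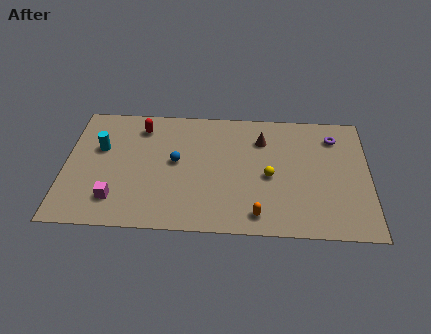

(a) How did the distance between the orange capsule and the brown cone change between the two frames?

+4.1

Before: roughly 1.4 units apart; after: 5.5. That's 4.1 units further apart.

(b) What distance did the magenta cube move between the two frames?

2.8

The magenta cube was near (2.7, 4.8) before and (2.7, 2.0) after, so it travelled √(0.0² + 2.8²) ≈ 2.8 units.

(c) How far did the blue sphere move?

2.3

From (4.6, 6.9) to (5.8, 4.9), the blue sphere covered √(1.2² + 2.0²) ≈ 2.3 units.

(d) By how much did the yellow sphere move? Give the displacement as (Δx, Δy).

(-0.3, 2.2)

From the two frames, the yellow sphere sits at roughly (11.0, 1.9) before and (10.7, 4.1) after.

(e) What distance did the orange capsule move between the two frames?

3.3

The orange capsule was near (13.0, 2.9) before and (10.1, 1.3) after, so it travelled √(2.9² + 1.6²) ≈ 3.3 units.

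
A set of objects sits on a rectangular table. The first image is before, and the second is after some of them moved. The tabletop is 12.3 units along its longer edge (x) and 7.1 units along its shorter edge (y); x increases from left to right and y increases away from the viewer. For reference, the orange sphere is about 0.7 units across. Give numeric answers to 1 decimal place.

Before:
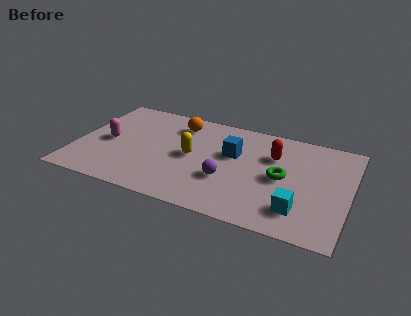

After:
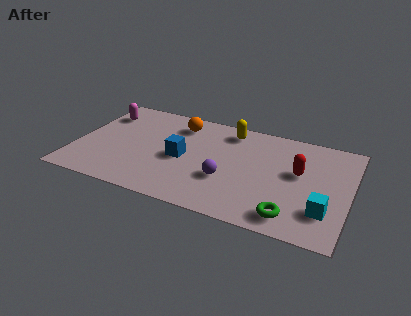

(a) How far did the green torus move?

2.5

From (9.3, 3.5) to (9.9, 1.1), the green torus covered √(0.6² + 2.4²) ≈ 2.5 units.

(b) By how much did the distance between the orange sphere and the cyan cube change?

+0.8

The distance was about 7.1 in the first image and 7.9 in the second, so they moved 0.8 units further apart.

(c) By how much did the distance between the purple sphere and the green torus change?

+0.7

They were about 2.6 units apart before and 3.3 after — 0.7 units further apart.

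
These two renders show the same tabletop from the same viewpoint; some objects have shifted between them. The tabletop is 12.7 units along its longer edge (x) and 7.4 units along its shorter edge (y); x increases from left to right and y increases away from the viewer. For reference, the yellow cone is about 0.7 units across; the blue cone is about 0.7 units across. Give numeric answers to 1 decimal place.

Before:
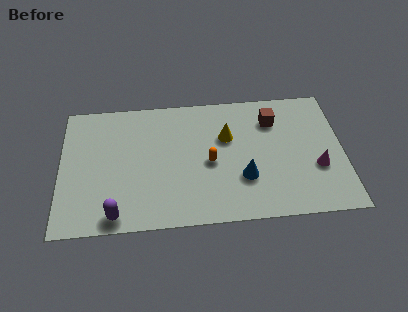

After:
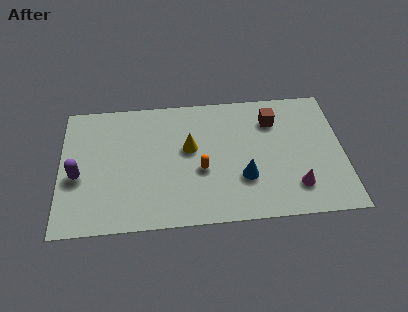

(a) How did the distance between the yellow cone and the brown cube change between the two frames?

+1.8

The distance was about 2.2 in the first image and 4.0 in the second, so they moved 1.8 units further apart.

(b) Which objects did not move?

the blue cone and the brown cube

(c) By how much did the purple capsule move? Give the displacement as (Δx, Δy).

(-1.7, 2.3)

From the two frames, the purple capsule sits at roughly (2.5, 0.8) before and (0.8, 3.1) after.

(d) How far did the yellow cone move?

1.8

The yellow cone was near (7.5, 4.8) before and (5.8, 4.3) after, so it travelled √(1.7² + 0.5²) ≈ 1.8 units.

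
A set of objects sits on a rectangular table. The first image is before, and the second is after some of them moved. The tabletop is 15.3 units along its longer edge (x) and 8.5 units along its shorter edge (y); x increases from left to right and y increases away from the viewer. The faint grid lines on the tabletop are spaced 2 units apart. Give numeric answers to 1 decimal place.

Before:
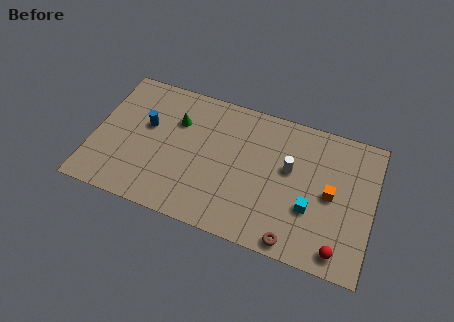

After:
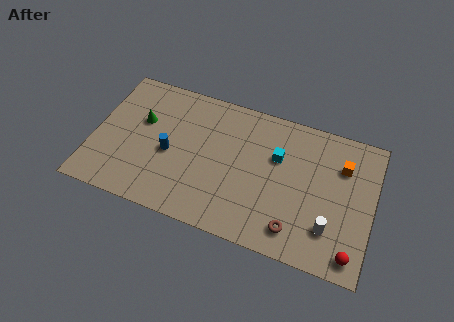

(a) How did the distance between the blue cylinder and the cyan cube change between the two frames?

-3.4

They were about 9.4 units apart before and 6.0 after — 3.4 units closer together.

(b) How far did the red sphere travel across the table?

0.7

From (13.7, 1.1) to (14.4, 1.1), the red sphere covered √(0.7² + 0.0²) ≈ 0.7 units.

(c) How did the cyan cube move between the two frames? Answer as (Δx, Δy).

(-2.0, 2.5)

The cyan cube was at about (12.0, 3.0) and moved to about (10.0, 5.5).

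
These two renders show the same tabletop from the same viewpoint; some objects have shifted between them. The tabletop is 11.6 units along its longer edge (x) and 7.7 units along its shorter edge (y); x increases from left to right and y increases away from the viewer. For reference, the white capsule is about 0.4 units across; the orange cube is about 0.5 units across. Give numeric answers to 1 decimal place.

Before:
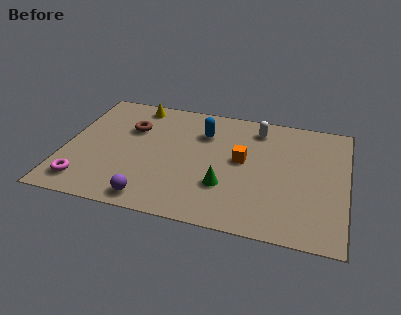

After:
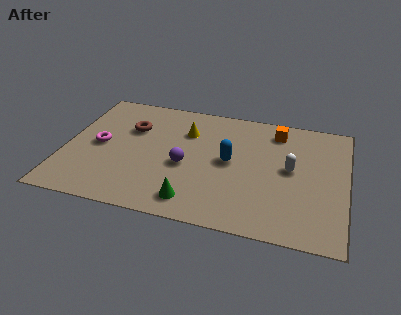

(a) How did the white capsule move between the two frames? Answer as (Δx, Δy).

(1.5, -2.3)

The white capsule was at about (7.8, 6.4) and moved to about (9.3, 4.1).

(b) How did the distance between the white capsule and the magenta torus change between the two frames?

-0.6

Before: roughly 8.5 units apart; after: 7.9. That's 0.6 units closer together.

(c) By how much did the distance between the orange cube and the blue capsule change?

+0.8

Before: roughly 2.2 units apart; after: 3.0. That's 0.8 units further apart.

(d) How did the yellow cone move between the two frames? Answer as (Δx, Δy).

(2.2, -1.3)

The yellow cone was at about (2.7, 6.8) and moved to about (4.9, 5.5).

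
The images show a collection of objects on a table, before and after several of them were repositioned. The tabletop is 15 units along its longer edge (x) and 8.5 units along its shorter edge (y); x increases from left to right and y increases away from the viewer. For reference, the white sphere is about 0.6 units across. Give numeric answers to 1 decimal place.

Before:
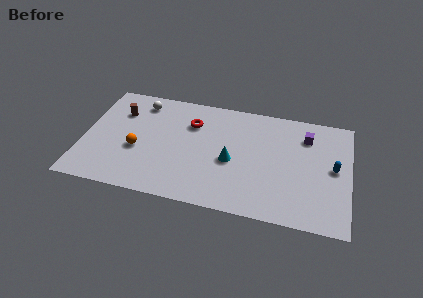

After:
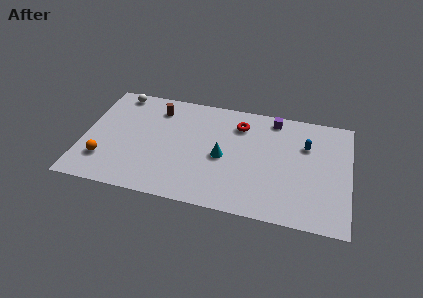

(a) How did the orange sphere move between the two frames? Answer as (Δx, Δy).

(-1.8, -1.2)

The orange sphere was at about (3.1, 3.4) and moved to about (1.3, 2.2).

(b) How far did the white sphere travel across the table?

1.4

From (3.0, 7.1) to (1.7, 7.6), the white sphere covered √(1.3² + 0.5²) ≈ 1.4 units.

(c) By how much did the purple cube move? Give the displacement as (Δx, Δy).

(-1.9, 1.0)

From the two frames, the purple cube sits at roughly (12.5, 6.5) before and (10.6, 7.5) after.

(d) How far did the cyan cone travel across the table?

0.5

From (8.4, 3.7) to (7.9, 3.9), the cyan cone covered √(0.5² + 0.2²) ≈ 0.5 units.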